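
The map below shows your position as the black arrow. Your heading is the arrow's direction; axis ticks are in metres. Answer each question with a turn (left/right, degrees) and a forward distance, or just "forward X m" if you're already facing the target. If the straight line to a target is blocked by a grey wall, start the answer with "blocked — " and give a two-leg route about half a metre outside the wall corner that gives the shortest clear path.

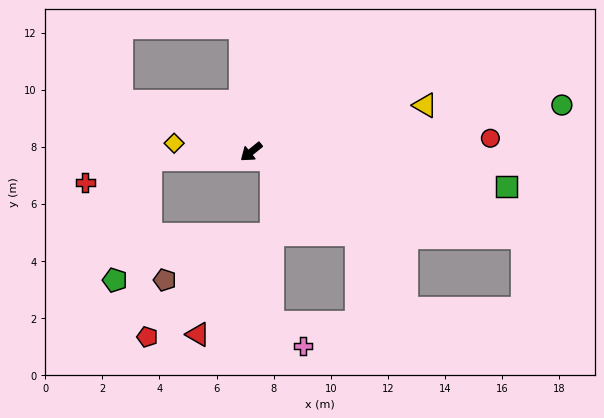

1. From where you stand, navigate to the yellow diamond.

turn right 45°, forward 2.7 m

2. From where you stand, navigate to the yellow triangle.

turn left 156°, forward 6.3 m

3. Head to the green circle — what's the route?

turn left 150°, forward 11.0 m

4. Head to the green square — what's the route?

turn left 133°, forward 9.0 m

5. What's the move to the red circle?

turn left 144°, forward 8.4 m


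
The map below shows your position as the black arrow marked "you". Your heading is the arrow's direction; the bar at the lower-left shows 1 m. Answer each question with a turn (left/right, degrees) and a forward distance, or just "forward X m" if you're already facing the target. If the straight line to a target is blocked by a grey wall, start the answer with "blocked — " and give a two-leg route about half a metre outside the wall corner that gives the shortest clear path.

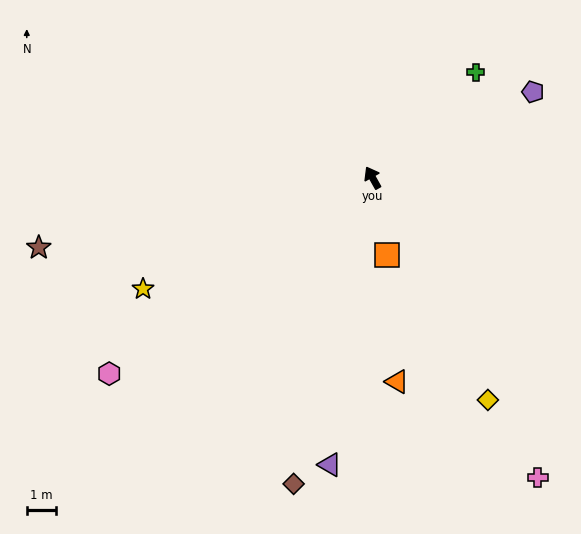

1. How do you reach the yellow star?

turn left 87°, forward 8.7 m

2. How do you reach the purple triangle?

turn left 142°, forward 9.9 m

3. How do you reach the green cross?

turn right 74°, forward 5.1 m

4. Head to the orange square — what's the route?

turn left 162°, forward 2.7 m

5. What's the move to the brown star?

turn left 73°, forward 11.7 m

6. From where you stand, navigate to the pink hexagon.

turn left 97°, forward 11.2 m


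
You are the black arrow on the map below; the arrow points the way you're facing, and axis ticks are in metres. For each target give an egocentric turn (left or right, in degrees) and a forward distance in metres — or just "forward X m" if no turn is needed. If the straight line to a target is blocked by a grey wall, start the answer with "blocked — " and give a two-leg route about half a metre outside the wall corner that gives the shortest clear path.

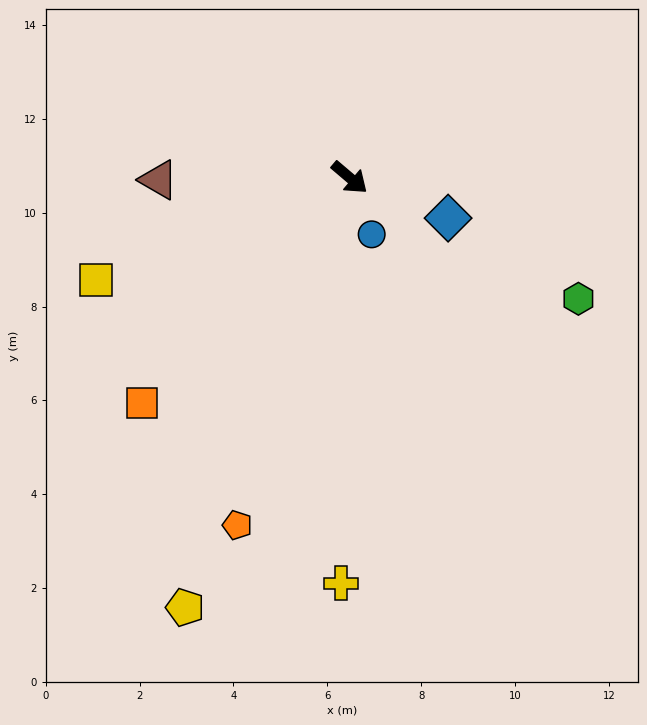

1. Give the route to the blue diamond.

turn left 18°, forward 2.3 m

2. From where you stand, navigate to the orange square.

turn right 92°, forward 6.5 m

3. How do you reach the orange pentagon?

turn right 68°, forward 7.8 m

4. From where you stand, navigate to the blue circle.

turn right 28°, forward 1.3 m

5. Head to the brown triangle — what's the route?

turn right 139°, forward 4.1 m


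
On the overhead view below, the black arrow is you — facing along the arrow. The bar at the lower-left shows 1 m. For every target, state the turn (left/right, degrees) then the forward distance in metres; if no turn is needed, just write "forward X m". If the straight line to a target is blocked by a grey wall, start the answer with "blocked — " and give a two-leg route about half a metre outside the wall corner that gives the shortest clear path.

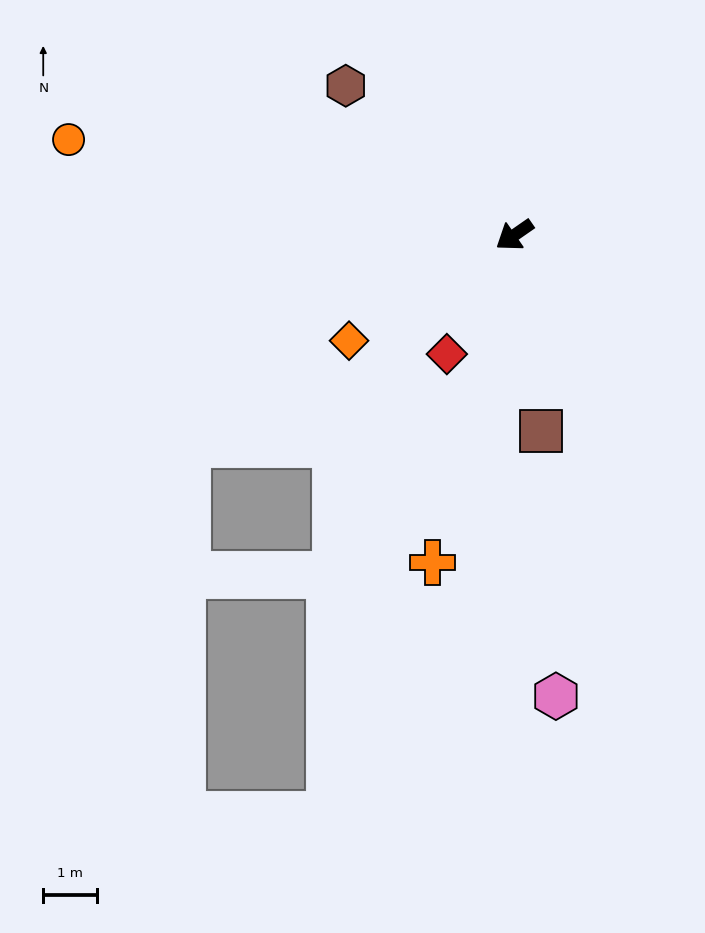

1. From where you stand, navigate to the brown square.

turn left 63°, forward 3.7 m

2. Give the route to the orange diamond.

turn right 2°, forward 3.6 m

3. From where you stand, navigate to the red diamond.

turn left 26°, forward 2.5 m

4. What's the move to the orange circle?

turn right 47°, forward 8.4 m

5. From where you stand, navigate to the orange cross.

turn left 41°, forward 6.2 m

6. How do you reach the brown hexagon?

turn right 76°, forward 4.2 m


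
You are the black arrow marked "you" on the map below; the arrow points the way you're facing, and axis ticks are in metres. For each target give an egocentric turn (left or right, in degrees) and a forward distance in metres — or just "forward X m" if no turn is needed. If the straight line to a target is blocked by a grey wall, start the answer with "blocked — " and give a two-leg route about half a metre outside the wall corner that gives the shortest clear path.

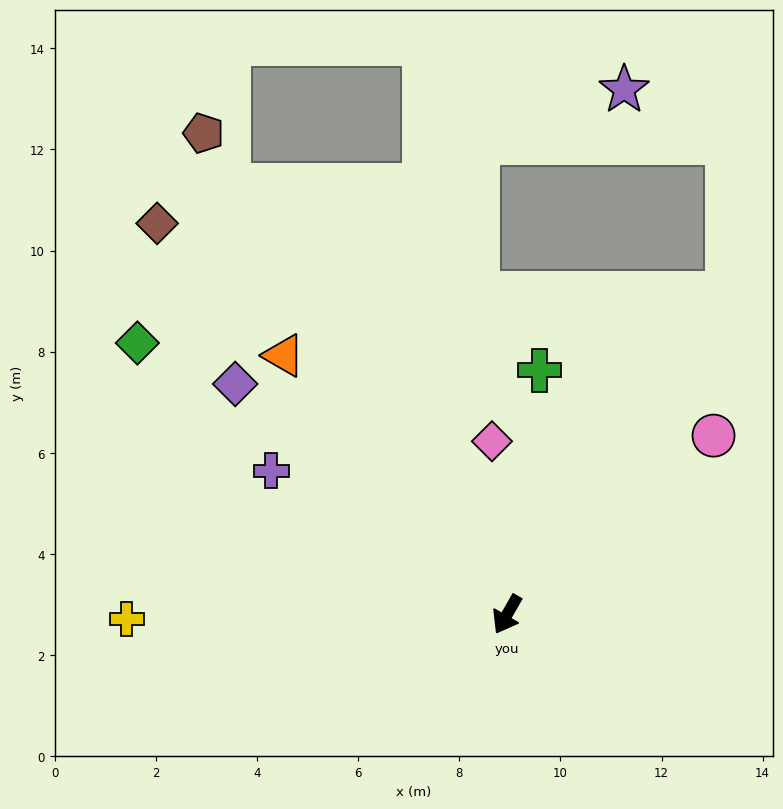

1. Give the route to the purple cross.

turn right 92°, forward 5.5 m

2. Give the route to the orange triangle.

turn right 109°, forward 6.8 m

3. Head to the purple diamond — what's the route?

turn right 100°, forward 7.0 m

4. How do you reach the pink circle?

turn left 161°, forward 5.4 m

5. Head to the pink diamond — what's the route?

turn right 145°, forward 3.4 m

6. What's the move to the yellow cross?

turn right 59°, forward 7.5 m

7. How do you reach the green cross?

turn right 158°, forward 4.9 m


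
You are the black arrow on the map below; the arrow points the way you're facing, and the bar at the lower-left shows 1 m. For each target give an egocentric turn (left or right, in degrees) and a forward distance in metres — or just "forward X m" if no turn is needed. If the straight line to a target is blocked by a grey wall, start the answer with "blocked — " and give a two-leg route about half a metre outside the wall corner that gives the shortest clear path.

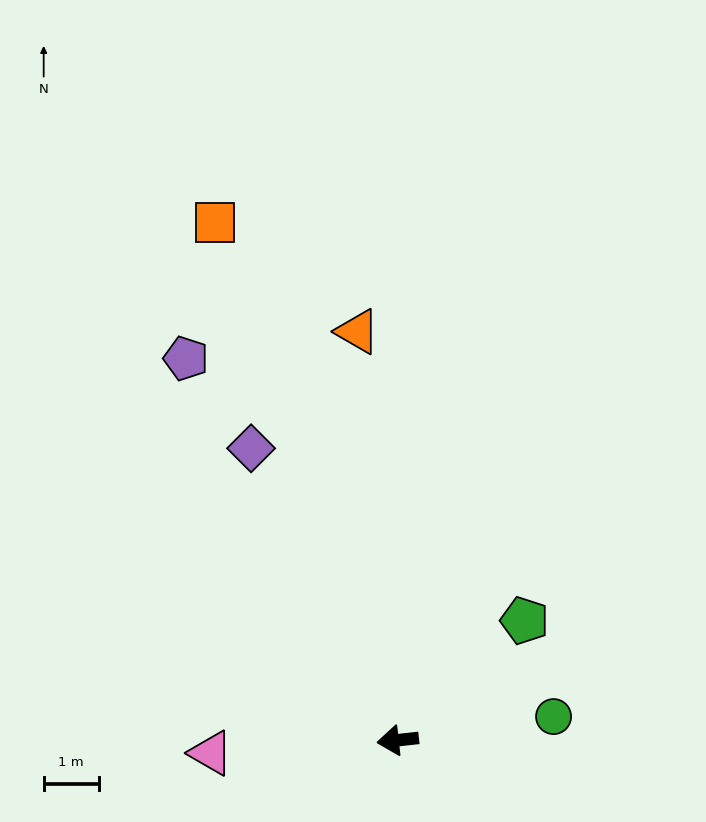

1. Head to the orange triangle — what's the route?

turn right 91°, forward 7.4 m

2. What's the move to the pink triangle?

turn right 2°, forward 3.4 m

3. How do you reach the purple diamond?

turn right 70°, forward 5.9 m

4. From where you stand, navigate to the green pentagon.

turn right 143°, forward 3.2 m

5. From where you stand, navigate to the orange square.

turn right 77°, forward 10.0 m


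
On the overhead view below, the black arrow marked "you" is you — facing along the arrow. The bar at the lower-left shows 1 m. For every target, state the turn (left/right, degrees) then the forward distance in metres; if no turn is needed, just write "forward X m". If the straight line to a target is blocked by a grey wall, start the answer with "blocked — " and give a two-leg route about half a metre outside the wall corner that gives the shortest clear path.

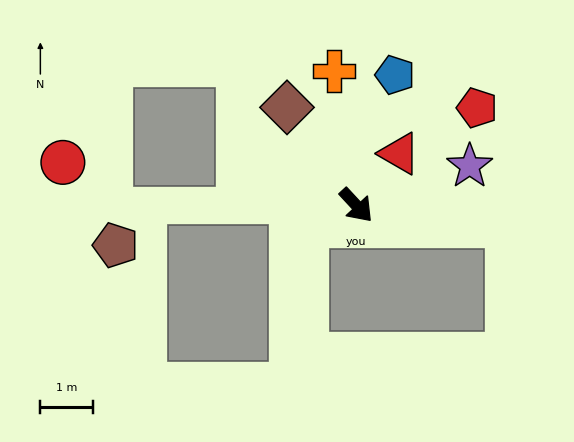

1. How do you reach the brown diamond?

turn left 173°, forward 2.3 m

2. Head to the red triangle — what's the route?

turn left 97°, forward 1.3 m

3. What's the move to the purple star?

turn left 66°, forward 2.3 m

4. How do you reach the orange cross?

turn left 147°, forward 2.6 m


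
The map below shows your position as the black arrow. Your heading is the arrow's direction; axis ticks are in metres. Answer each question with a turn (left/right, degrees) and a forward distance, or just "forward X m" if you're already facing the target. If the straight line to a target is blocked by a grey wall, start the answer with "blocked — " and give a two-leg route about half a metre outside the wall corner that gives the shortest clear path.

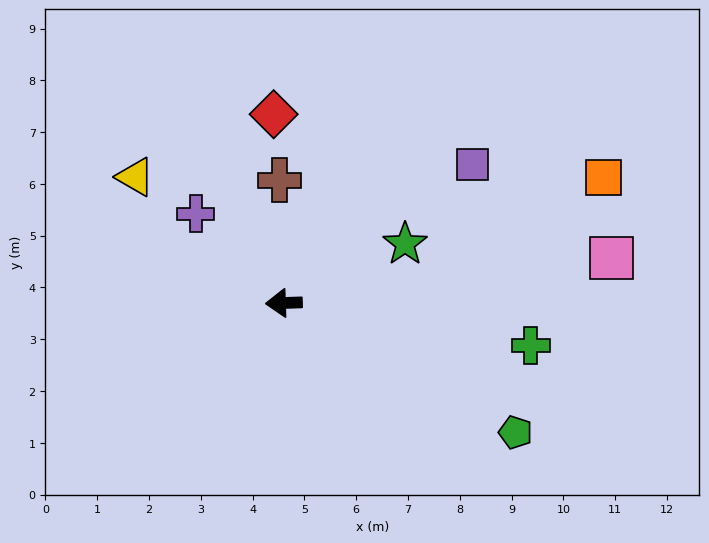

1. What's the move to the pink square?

turn right 174°, forward 6.4 m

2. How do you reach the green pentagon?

turn left 149°, forward 5.1 m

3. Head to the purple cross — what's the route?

turn right 47°, forward 2.4 m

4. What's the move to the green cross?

turn left 168°, forward 4.8 m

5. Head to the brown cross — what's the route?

turn right 90°, forward 2.4 m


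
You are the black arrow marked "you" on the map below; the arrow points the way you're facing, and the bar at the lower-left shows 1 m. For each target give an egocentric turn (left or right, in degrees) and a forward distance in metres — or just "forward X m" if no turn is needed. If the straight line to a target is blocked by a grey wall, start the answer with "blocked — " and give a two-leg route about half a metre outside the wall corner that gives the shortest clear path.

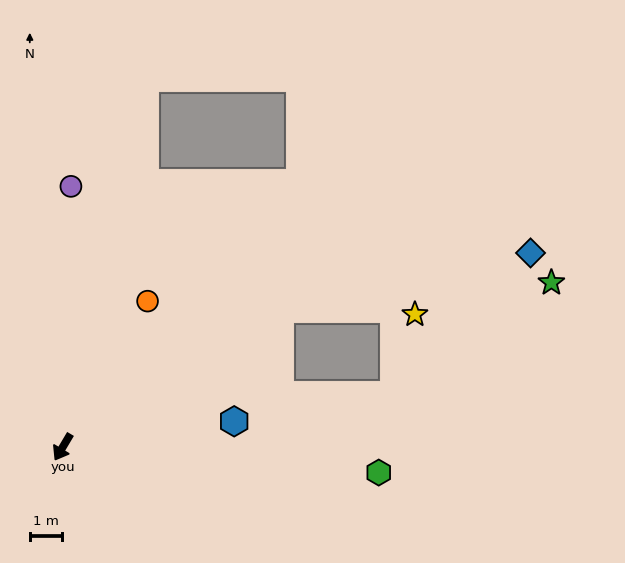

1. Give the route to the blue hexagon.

turn left 129°, forward 5.4 m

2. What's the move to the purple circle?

turn right 151°, forward 8.2 m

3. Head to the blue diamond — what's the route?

blocked — turn left 153°, forward 8.1 m, then turn right 20°, forward 8.1 m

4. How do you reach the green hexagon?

turn left 116°, forward 10.0 m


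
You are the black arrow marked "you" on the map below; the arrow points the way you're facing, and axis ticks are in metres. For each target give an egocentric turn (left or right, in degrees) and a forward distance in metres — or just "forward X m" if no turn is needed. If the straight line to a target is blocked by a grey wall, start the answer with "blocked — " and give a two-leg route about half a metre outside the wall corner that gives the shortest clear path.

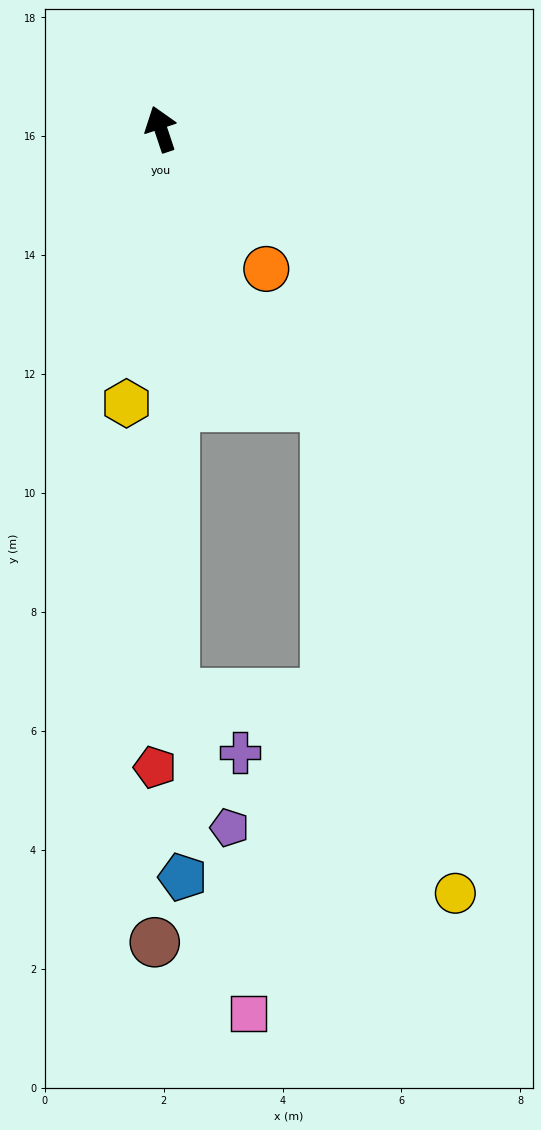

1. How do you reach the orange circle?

turn right 161°, forward 2.9 m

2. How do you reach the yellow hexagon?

turn left 154°, forward 4.6 m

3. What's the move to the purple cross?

blocked — turn left 163°, forward 9.5 m, then turn left 47°, forward 1.5 m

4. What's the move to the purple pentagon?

blocked — turn left 163°, forward 9.5 m, then turn left 21°, forward 2.4 m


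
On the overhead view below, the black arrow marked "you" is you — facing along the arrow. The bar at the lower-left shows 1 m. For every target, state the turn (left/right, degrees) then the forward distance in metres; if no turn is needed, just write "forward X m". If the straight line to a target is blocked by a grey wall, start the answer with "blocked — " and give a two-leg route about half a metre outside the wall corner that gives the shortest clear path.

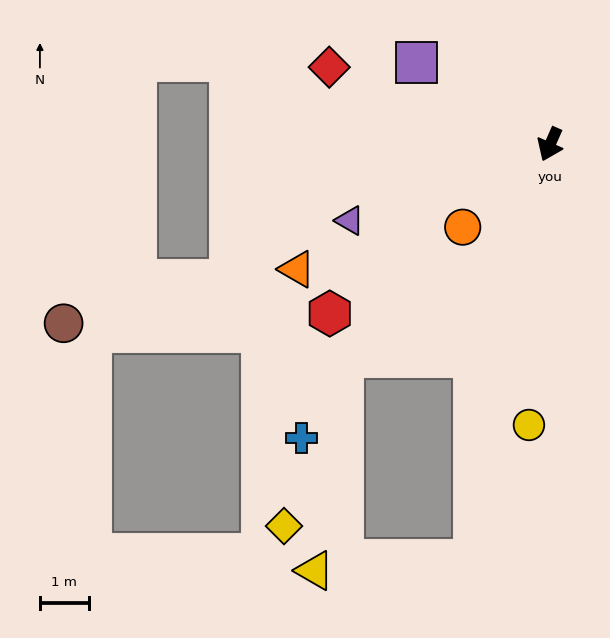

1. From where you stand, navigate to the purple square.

turn right 98°, forward 3.2 m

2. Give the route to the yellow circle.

turn left 19°, forward 5.8 m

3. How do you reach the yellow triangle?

blocked — turn left 13°, forward 8.7 m, then turn right 75°, forward 3.3 m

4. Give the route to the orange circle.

turn right 23°, forward 2.5 m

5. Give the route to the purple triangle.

turn right 45°, forward 4.4 m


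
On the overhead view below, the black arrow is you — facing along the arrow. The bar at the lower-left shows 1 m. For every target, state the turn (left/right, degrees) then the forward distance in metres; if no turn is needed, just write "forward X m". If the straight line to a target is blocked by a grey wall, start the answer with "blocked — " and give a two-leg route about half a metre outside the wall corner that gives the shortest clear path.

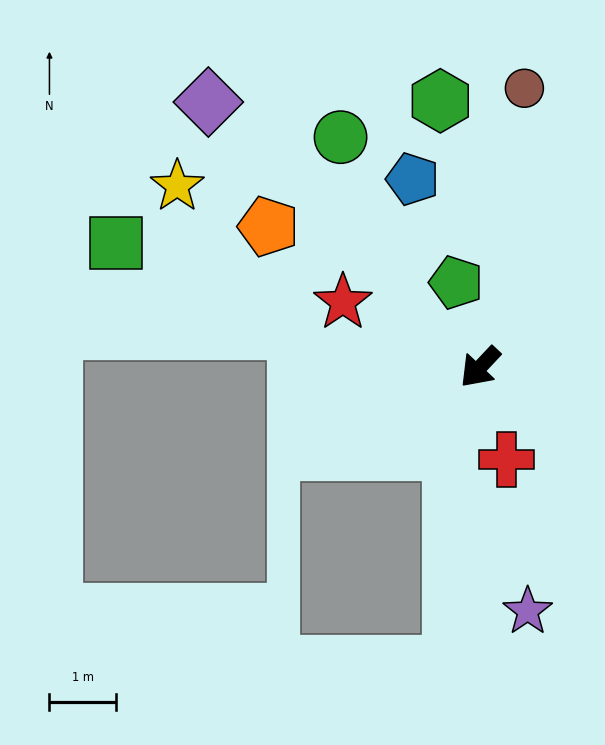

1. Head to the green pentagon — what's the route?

turn right 121°, forward 1.3 m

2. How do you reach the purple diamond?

turn right 91°, forward 5.7 m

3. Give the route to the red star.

turn right 72°, forward 2.3 m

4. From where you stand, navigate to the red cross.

turn left 59°, forward 1.4 m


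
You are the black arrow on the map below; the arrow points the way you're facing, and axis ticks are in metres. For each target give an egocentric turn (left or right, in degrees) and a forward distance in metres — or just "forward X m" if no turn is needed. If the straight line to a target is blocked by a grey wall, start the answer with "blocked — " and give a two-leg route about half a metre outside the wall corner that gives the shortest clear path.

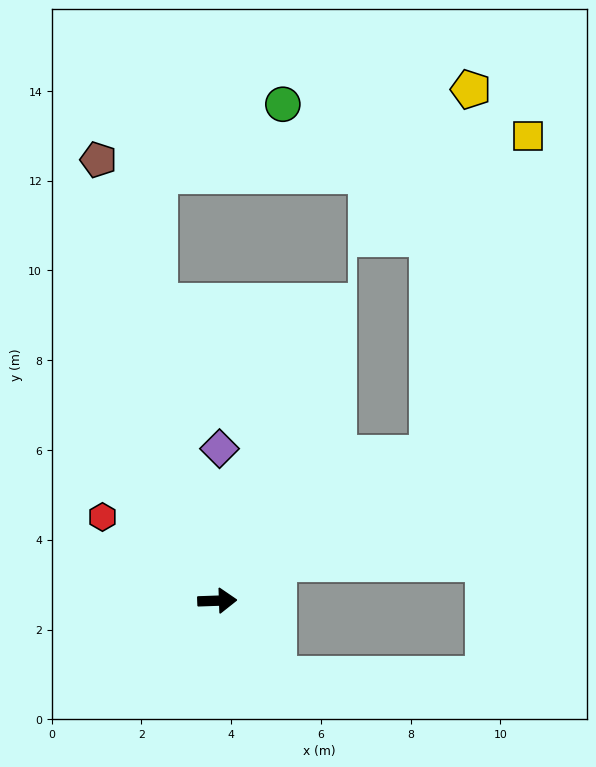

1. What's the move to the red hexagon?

turn left 142°, forward 3.2 m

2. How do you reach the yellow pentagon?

blocked — turn left 33°, forward 5.7 m, then turn left 48°, forward 8.2 m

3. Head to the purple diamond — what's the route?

turn left 87°, forward 3.4 m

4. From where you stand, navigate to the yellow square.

blocked — turn left 33°, forward 5.7 m, then turn left 38°, forward 7.4 m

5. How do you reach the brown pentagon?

turn left 103°, forward 10.2 m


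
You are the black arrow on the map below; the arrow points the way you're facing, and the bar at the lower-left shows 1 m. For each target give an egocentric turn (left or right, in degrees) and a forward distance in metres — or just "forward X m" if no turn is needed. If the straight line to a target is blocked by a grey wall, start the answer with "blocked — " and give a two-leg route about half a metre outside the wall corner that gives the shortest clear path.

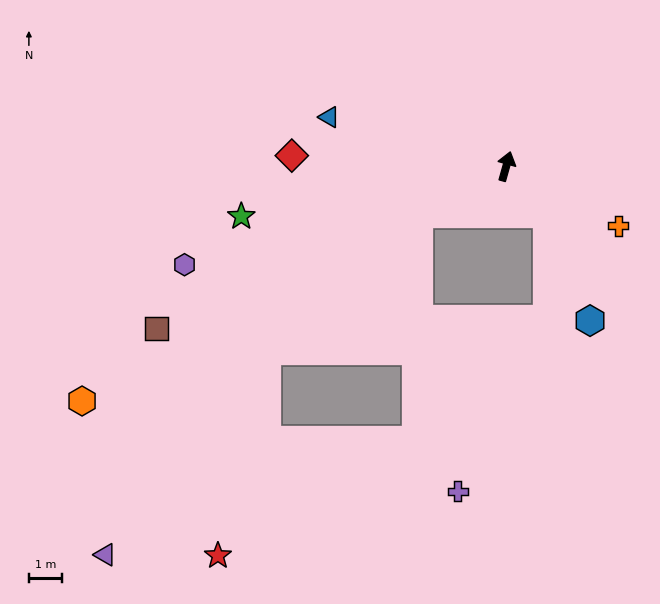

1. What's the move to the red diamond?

turn left 103°, forward 6.4 m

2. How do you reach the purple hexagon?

turn left 123°, forward 10.1 m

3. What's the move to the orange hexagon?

turn left 135°, forward 14.5 m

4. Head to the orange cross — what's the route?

turn right 102°, forward 3.8 m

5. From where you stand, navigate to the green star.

turn left 116°, forward 8.1 m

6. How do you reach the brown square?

turn left 131°, forward 11.6 m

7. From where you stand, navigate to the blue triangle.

turn left 90°, forward 5.5 m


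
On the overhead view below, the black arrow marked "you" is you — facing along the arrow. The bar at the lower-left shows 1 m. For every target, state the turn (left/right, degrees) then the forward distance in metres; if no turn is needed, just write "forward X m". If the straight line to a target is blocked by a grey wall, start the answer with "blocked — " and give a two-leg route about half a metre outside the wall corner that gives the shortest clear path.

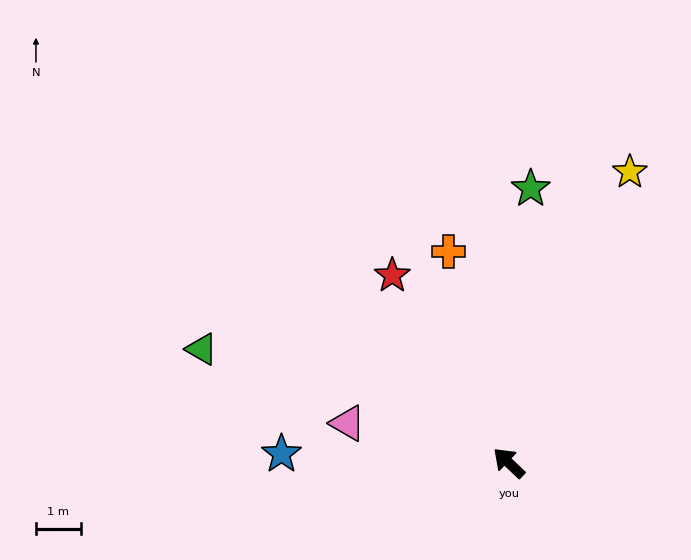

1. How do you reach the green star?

turn right 51°, forward 6.2 m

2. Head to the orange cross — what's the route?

turn right 31°, forward 4.9 m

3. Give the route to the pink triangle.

turn left 30°, forward 3.7 m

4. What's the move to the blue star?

turn left 41°, forward 5.1 m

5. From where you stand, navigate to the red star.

turn right 15°, forward 4.9 m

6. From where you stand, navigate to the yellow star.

turn right 69°, forward 7.1 m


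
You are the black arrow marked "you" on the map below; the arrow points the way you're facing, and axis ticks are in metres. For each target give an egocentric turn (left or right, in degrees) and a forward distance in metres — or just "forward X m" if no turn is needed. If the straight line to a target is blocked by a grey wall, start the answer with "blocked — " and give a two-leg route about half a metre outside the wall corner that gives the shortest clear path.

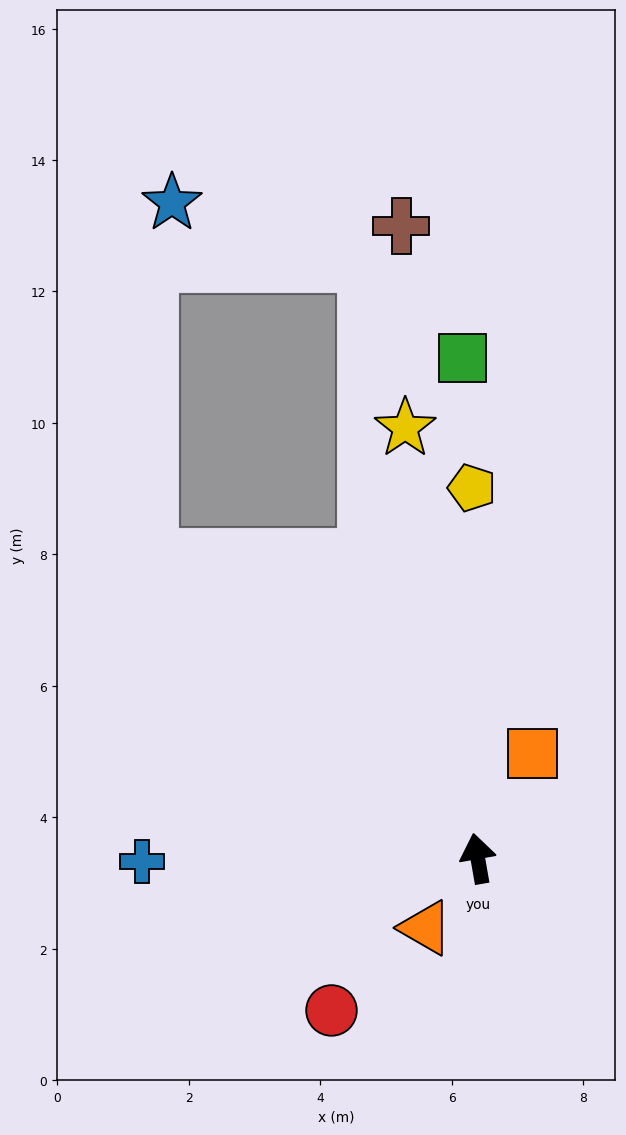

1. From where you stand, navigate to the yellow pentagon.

turn right 9°, forward 5.6 m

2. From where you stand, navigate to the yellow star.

forward 6.6 m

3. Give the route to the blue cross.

turn left 81°, forward 5.1 m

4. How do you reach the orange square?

turn right 38°, forward 1.8 m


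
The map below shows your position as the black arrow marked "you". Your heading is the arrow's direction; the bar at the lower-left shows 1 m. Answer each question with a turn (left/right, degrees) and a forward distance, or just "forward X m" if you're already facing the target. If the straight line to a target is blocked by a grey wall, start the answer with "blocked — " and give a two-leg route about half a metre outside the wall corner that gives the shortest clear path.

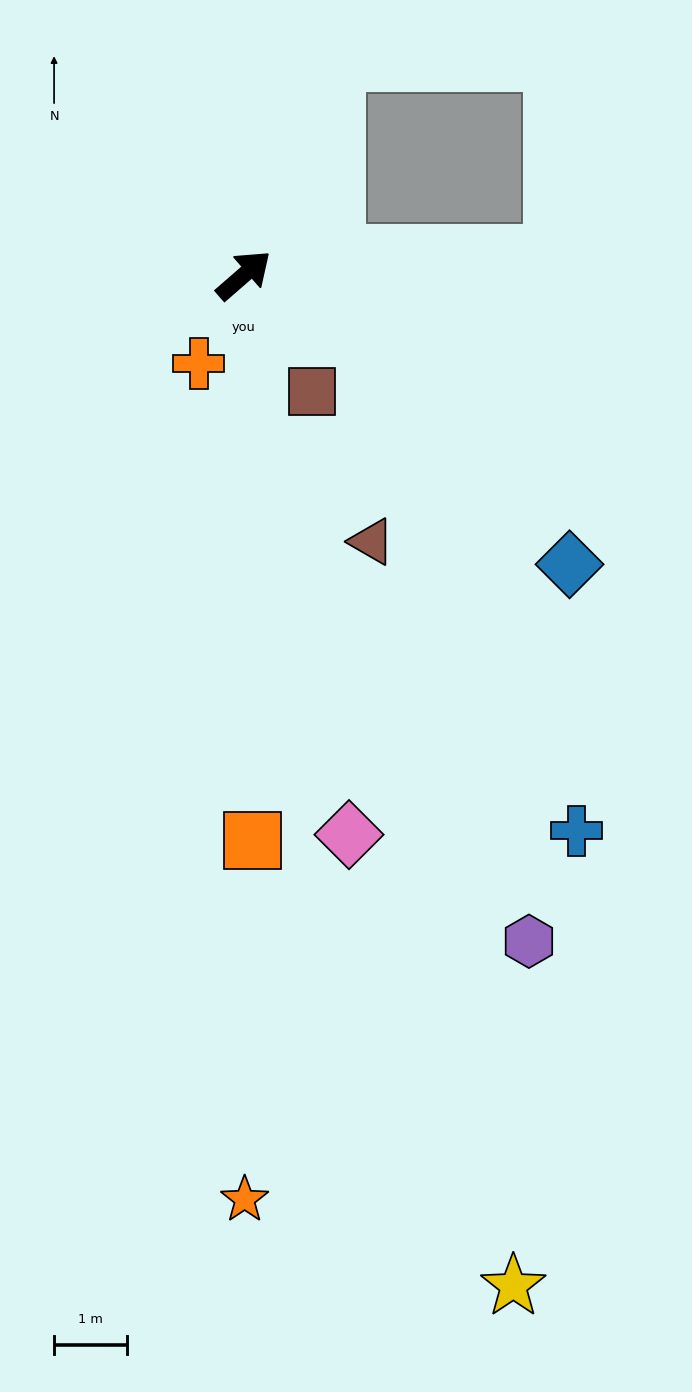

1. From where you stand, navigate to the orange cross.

turn right 158°, forward 1.4 m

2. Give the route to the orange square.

turn right 130°, forward 7.8 m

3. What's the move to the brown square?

turn right 101°, forward 1.8 m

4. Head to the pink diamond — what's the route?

turn right 120°, forward 7.8 m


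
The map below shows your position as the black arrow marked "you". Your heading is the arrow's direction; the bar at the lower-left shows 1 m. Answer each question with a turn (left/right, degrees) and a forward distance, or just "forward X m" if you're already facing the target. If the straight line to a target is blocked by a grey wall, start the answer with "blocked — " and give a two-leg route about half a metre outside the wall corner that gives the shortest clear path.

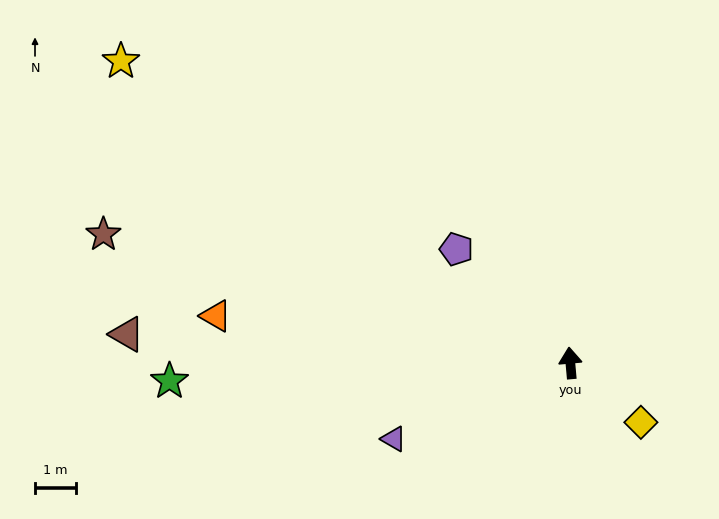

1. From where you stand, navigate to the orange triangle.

turn left 77°, forward 8.7 m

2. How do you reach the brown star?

turn left 70°, forward 11.7 m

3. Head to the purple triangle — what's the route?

turn left 108°, forward 4.7 m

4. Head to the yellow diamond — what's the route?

turn right 135°, forward 2.2 m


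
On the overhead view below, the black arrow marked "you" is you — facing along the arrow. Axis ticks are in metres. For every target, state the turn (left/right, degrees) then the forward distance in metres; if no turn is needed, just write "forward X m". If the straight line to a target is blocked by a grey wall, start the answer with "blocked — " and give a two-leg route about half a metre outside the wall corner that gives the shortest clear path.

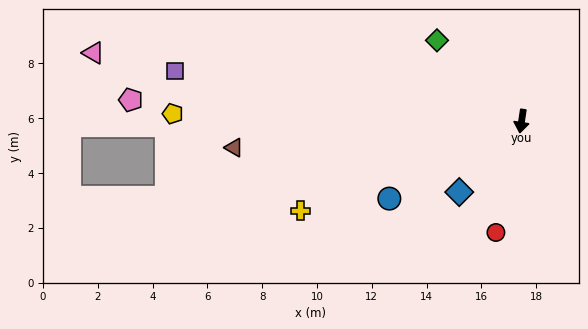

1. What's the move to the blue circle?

turn right 51°, forward 5.6 m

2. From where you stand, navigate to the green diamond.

turn right 125°, forward 4.3 m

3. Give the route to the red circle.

turn right 4°, forward 4.2 m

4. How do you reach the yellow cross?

turn right 59°, forward 8.7 m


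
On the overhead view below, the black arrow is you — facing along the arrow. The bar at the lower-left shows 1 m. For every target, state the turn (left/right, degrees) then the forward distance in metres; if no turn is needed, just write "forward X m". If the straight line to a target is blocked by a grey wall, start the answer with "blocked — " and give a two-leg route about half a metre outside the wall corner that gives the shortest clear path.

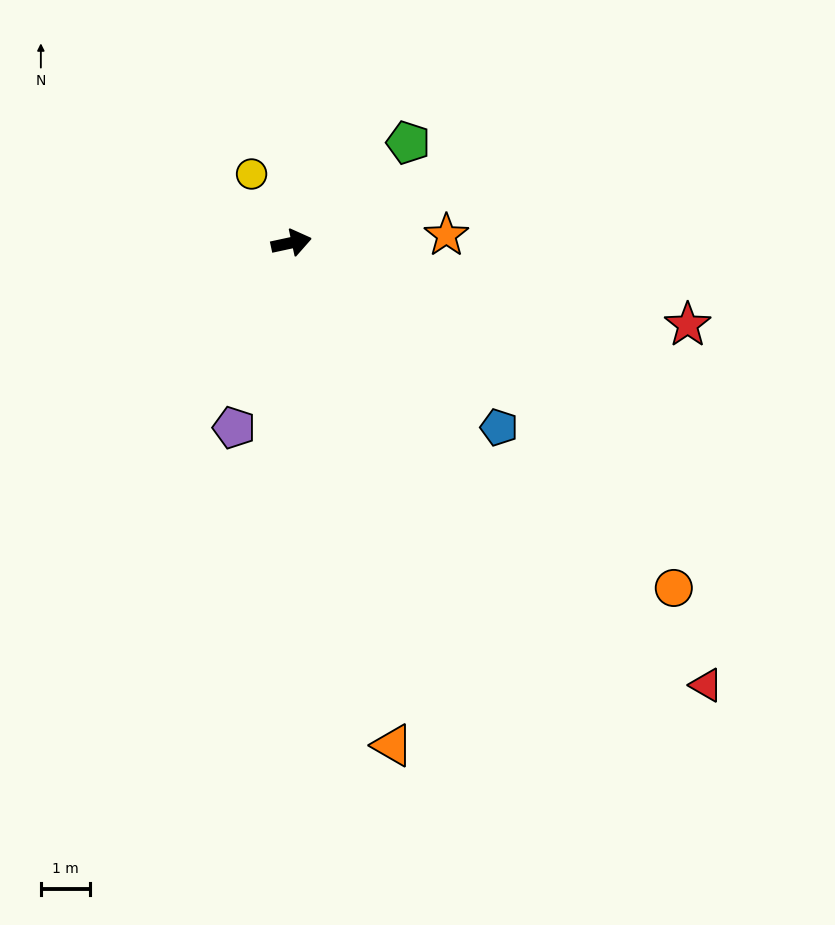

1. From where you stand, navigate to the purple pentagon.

turn right 119°, forward 3.9 m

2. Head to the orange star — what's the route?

turn right 9°, forward 3.1 m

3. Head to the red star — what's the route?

turn right 24°, forward 8.2 m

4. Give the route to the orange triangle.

turn right 91°, forward 10.3 m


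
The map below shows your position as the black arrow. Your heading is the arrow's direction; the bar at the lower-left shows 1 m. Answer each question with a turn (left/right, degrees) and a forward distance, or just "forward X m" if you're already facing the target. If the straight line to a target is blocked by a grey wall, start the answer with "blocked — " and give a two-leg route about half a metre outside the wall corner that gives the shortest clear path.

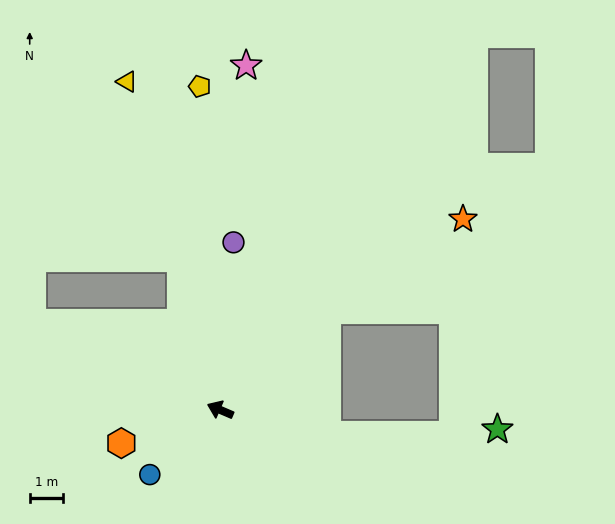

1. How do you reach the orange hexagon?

turn left 42°, forward 3.1 m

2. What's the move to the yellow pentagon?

turn right 63°, forward 9.7 m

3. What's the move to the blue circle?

turn left 66°, forward 2.9 m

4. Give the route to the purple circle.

turn right 71°, forward 5.0 m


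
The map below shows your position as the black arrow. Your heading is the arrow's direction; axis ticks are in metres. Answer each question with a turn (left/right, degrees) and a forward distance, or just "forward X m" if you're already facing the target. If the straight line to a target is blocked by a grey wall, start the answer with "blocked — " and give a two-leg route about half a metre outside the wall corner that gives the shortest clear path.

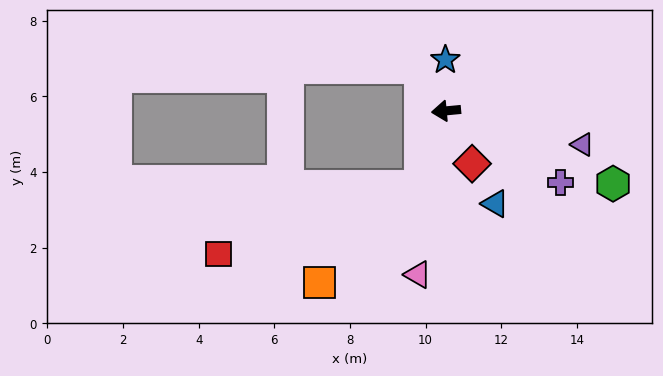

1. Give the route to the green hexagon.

turn left 151°, forward 4.8 m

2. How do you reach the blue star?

turn right 95°, forward 1.3 m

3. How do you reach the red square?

blocked — turn left 65°, forward 2.1 m, then turn right 52°, forward 5.6 m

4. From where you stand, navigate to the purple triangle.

turn left 161°, forward 3.7 m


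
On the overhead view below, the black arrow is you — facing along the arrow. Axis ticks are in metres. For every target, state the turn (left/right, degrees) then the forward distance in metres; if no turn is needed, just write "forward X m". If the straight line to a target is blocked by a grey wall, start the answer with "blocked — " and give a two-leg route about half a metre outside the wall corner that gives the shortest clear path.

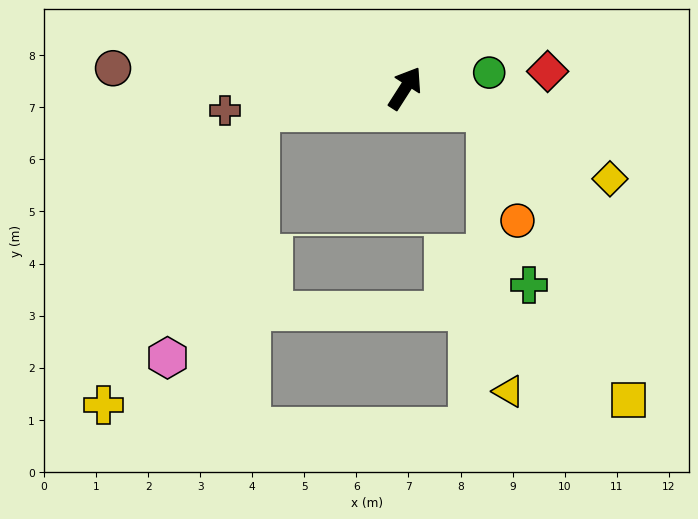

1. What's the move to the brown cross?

turn left 130°, forward 3.5 m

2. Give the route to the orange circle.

blocked — turn right 72°, forward 1.6 m, then turn right 61°, forward 2.2 m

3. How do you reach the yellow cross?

blocked — turn left 131°, forward 2.9 m, then turn left 54°, forward 6.4 m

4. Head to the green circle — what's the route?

turn right 47°, forward 1.6 m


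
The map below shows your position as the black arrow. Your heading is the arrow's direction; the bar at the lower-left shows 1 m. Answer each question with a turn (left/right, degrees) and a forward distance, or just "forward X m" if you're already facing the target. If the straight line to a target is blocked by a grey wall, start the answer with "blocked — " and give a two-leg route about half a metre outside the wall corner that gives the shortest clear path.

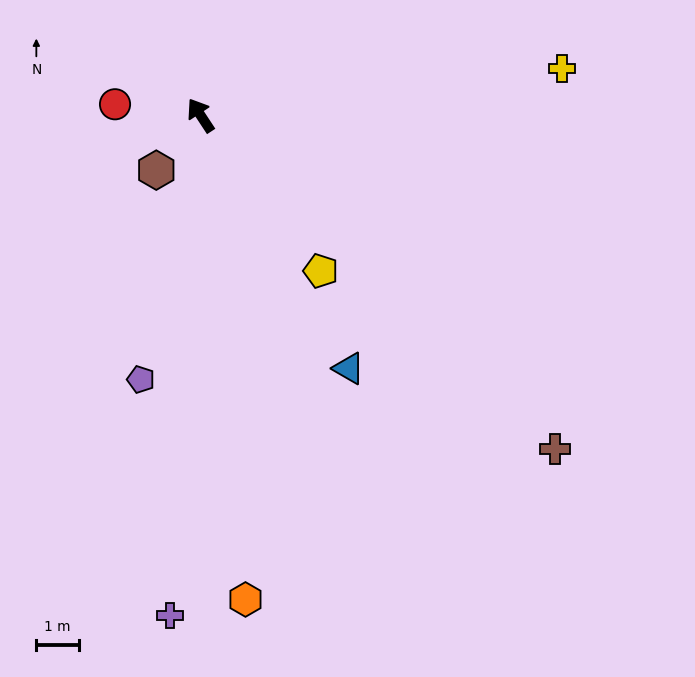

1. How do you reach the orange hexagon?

turn left 152°, forward 11.5 m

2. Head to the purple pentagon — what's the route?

turn left 134°, forward 6.4 m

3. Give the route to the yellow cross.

turn right 116°, forward 8.6 m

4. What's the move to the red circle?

turn left 49°, forward 2.0 m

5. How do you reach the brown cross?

turn right 167°, forward 11.5 m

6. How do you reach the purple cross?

turn left 143°, forward 11.9 m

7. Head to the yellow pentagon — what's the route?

turn right 176°, forward 4.7 m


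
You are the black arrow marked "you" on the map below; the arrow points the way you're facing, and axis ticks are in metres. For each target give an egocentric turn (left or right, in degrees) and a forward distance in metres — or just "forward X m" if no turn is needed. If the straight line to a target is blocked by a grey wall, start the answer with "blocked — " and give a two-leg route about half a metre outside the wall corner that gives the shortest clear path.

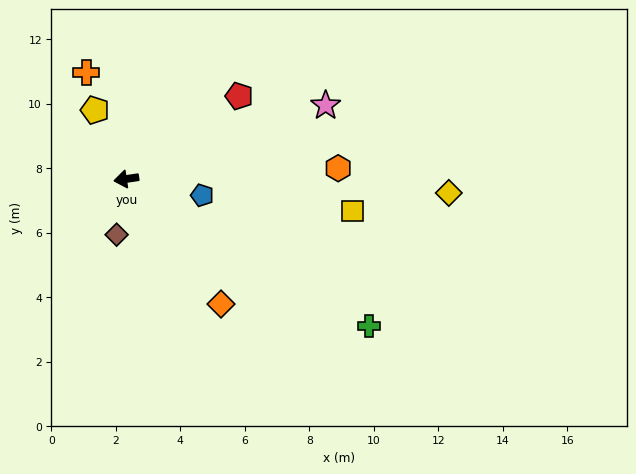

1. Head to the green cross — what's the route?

turn left 140°, forward 8.8 m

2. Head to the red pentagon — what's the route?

turn right 152°, forward 4.3 m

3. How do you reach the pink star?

turn right 168°, forward 6.6 m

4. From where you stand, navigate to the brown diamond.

turn left 72°, forward 1.8 m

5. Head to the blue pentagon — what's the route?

turn left 159°, forward 2.4 m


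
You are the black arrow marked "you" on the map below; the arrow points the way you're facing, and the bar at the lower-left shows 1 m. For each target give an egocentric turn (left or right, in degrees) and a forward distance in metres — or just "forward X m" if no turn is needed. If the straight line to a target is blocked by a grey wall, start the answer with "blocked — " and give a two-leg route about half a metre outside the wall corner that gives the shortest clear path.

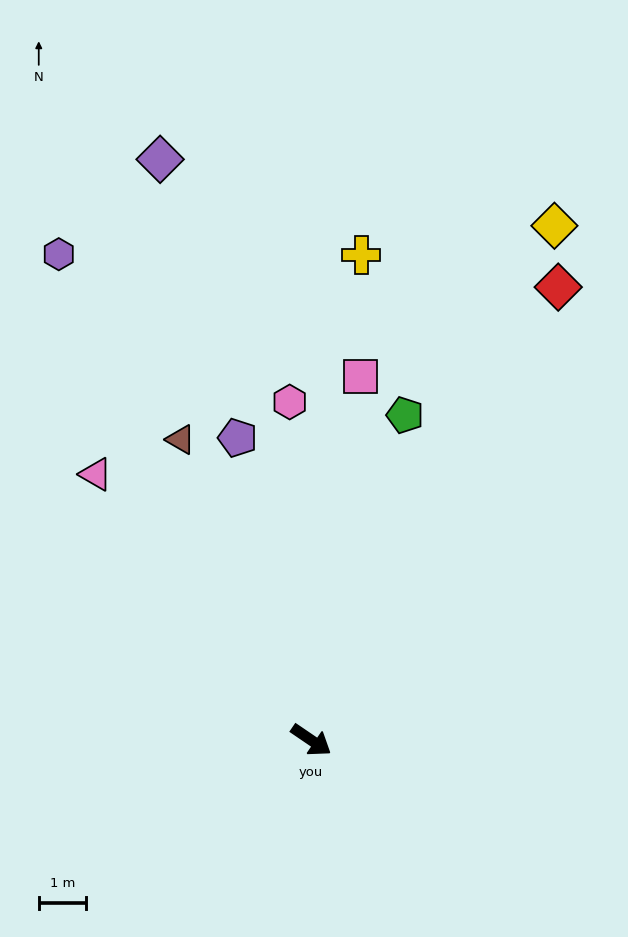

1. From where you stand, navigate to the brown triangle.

turn left 148°, forward 7.0 m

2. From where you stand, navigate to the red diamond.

turn left 96°, forward 10.9 m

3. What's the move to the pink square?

turn left 117°, forward 7.8 m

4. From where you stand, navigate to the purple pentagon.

turn left 138°, forward 6.6 m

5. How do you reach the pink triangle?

turn left 163°, forward 7.3 m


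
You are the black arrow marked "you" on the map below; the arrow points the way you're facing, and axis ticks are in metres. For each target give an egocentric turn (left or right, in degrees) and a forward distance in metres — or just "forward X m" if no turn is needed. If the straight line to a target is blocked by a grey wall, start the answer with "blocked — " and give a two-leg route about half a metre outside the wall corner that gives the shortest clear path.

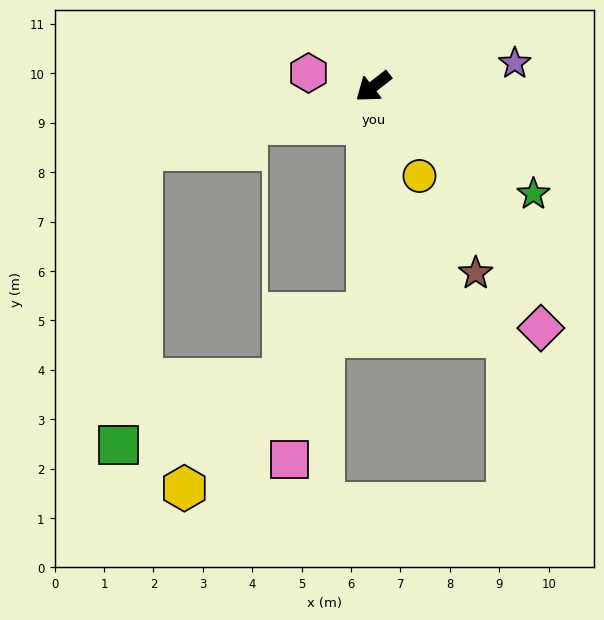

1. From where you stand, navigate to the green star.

turn left 108°, forward 3.9 m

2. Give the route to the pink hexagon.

turn right 50°, forward 1.3 m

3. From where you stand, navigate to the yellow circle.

turn left 79°, forward 2.0 m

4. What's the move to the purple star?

turn left 151°, forward 2.9 m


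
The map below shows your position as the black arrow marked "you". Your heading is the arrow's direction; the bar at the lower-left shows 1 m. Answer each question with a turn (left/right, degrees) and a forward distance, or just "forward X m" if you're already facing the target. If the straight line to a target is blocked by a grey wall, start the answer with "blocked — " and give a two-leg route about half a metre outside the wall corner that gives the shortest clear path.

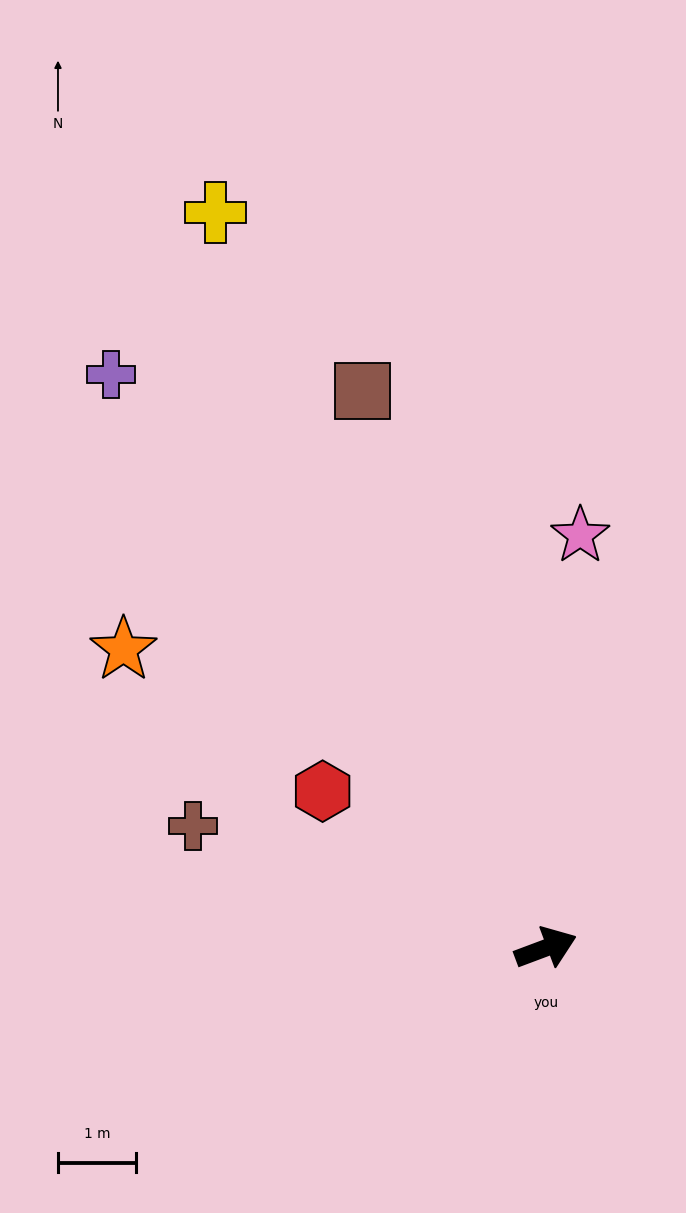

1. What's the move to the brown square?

turn left 88°, forward 7.5 m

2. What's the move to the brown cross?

turn left 140°, forward 4.8 m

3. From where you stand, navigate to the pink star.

turn left 65°, forward 5.3 m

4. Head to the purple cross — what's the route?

turn left 107°, forward 9.2 m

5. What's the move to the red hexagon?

turn left 124°, forward 3.5 m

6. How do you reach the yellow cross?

turn left 94°, forward 10.3 m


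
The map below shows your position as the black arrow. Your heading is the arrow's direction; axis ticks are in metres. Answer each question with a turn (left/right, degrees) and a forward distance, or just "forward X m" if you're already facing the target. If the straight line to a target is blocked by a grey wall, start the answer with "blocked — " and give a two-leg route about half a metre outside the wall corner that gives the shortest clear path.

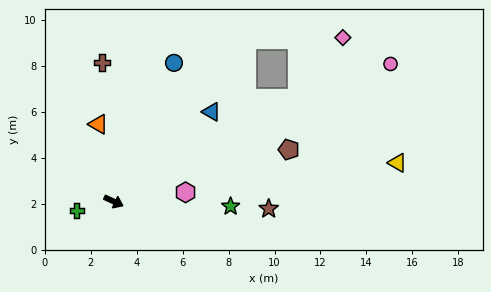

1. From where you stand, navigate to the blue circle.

turn left 92°, forward 6.6 m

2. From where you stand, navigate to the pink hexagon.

turn left 32°, forward 3.2 m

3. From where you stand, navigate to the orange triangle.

turn left 126°, forward 3.4 m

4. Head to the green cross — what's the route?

turn right 141°, forward 1.7 m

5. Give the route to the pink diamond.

blocked — turn left 54°, forward 9.2 m, then turn left 24°, forward 3.3 m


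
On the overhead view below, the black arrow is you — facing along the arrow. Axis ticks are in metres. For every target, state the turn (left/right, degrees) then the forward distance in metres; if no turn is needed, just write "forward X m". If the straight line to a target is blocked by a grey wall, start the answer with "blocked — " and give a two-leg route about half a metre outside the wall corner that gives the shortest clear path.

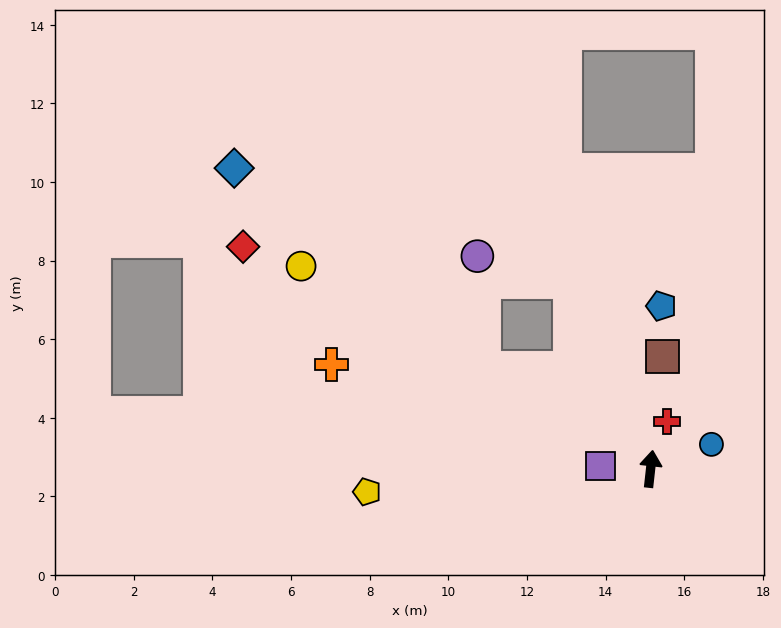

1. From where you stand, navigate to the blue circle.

turn right 62°, forward 1.7 m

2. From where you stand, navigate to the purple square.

turn left 93°, forward 1.3 m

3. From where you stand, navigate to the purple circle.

blocked — turn left 30°, forward 5.2 m, then turn left 50°, forward 2.4 m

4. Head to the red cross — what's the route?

turn right 13°, forward 1.3 m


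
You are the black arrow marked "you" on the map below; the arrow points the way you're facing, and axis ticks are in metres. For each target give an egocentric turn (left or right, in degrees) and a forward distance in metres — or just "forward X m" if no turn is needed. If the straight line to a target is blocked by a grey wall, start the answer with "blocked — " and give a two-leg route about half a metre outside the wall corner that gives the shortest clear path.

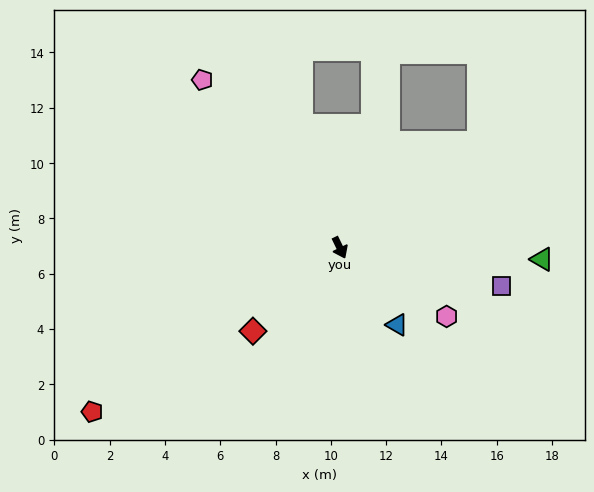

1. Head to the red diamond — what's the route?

turn right 72°, forward 4.4 m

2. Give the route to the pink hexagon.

turn left 31°, forward 4.6 m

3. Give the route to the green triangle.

turn left 61°, forward 7.3 m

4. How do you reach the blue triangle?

turn left 11°, forward 3.5 m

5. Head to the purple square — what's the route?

turn left 51°, forward 6.0 m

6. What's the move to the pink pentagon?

turn right 167°, forward 7.8 m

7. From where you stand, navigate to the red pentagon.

turn right 82°, forward 10.7 m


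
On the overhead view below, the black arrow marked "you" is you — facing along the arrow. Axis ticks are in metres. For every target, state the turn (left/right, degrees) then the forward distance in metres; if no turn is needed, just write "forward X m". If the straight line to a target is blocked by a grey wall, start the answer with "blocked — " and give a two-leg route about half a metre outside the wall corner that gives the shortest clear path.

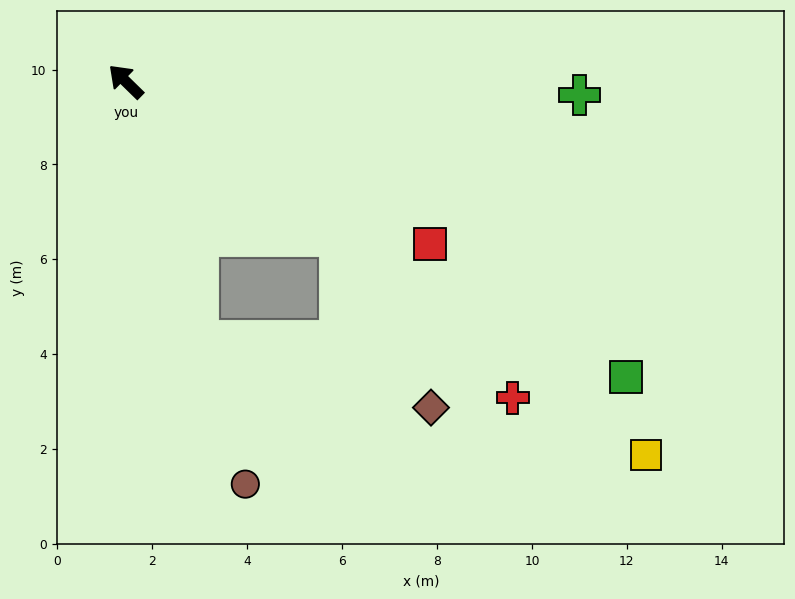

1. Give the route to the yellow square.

turn right 171°, forward 13.5 m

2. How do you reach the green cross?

turn right 137°, forward 9.6 m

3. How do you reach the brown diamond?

blocked — turn right 172°, forward 5.6 m, then turn right 25°, forward 4.1 m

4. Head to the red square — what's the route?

turn right 164°, forward 7.3 m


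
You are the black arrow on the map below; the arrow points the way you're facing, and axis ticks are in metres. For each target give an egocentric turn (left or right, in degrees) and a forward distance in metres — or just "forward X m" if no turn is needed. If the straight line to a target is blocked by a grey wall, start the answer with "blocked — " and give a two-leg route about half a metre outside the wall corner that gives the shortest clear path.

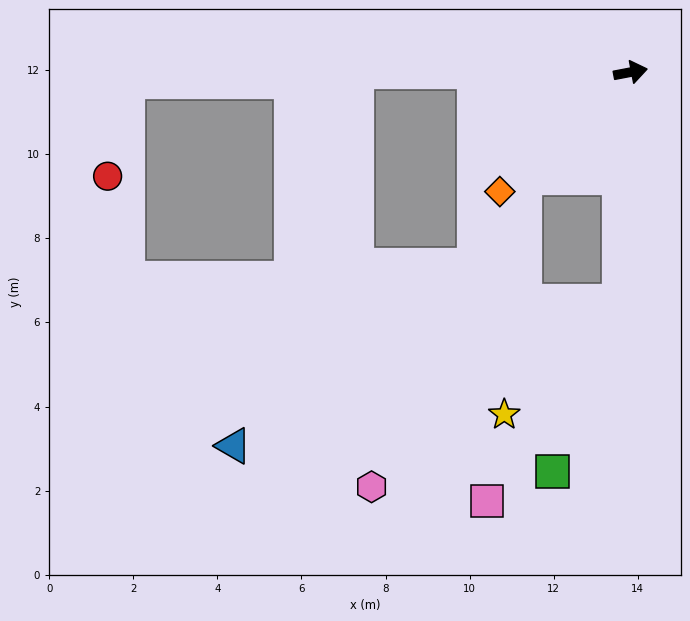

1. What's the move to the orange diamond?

turn right 148°, forward 4.2 m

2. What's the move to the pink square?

blocked — turn right 103°, forward 5.5 m, then turn right 32°, forward 5.7 m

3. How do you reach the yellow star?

blocked — turn right 146°, forward 3.5 m, then turn left 40°, forward 5.7 m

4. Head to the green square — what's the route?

blocked — turn right 103°, forward 5.5 m, then turn right 20°, forward 4.4 m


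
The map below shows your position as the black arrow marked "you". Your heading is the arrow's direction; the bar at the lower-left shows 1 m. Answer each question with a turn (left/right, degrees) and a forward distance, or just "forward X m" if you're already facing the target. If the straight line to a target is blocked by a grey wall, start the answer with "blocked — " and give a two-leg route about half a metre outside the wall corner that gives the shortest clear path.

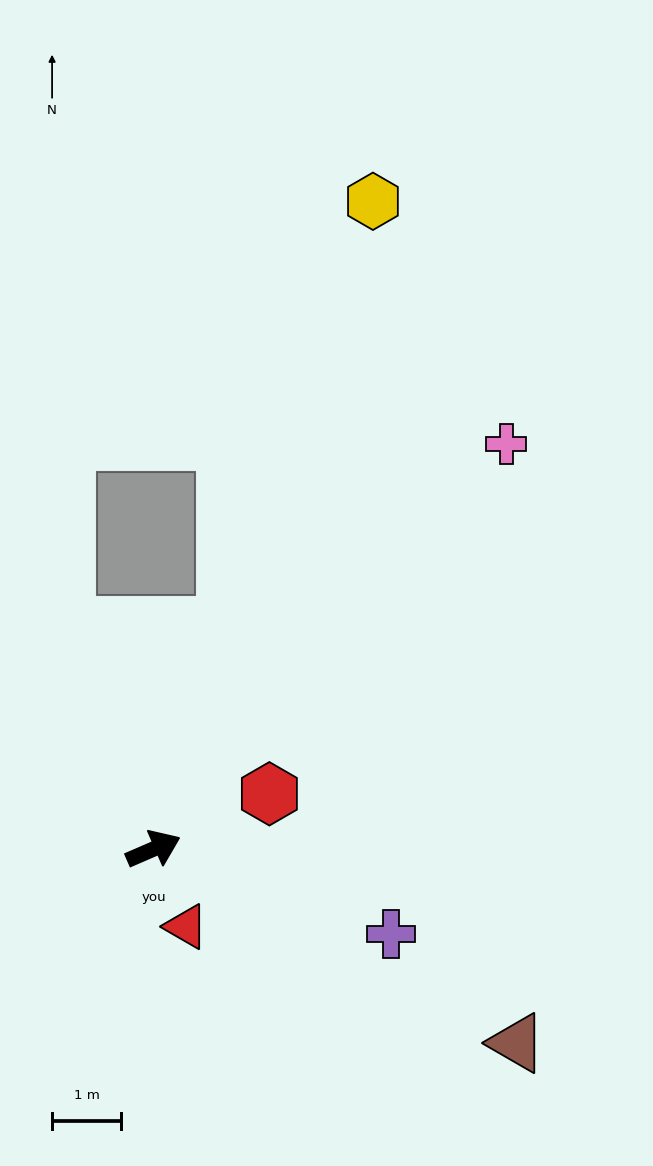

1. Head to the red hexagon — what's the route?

turn left 2°, forward 1.9 m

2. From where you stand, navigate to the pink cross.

turn left 26°, forward 7.8 m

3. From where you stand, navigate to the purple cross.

turn right 43°, forward 3.7 m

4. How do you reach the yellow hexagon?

turn left 48°, forward 9.9 m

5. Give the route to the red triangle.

turn right 91°, forward 1.2 m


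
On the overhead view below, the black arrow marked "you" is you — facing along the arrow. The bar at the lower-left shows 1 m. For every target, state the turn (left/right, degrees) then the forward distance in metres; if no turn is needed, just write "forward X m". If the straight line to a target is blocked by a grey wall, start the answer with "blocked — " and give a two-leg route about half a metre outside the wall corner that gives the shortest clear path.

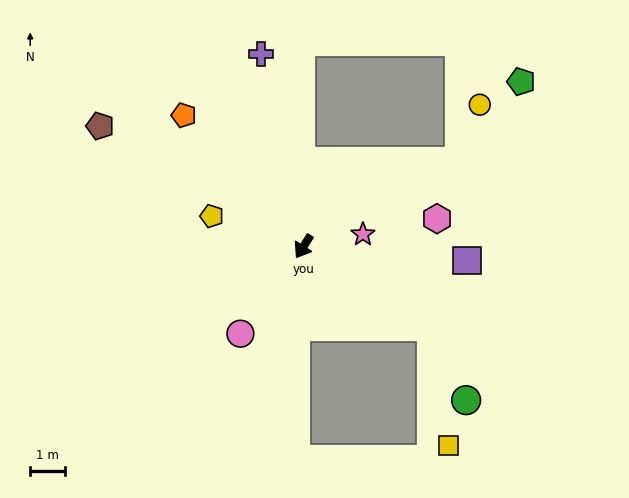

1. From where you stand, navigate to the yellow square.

blocked — turn left 90°, forward 4.4 m, then turn right 50°, forward 3.5 m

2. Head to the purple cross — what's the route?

turn right 135°, forward 5.7 m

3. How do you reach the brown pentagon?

turn right 88°, forward 6.9 m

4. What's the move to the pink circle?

turn right 3°, forward 3.1 m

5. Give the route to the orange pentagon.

turn right 105°, forward 5.2 m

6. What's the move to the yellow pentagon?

turn right 76°, forward 2.8 m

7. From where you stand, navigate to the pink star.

turn left 134°, forward 1.8 m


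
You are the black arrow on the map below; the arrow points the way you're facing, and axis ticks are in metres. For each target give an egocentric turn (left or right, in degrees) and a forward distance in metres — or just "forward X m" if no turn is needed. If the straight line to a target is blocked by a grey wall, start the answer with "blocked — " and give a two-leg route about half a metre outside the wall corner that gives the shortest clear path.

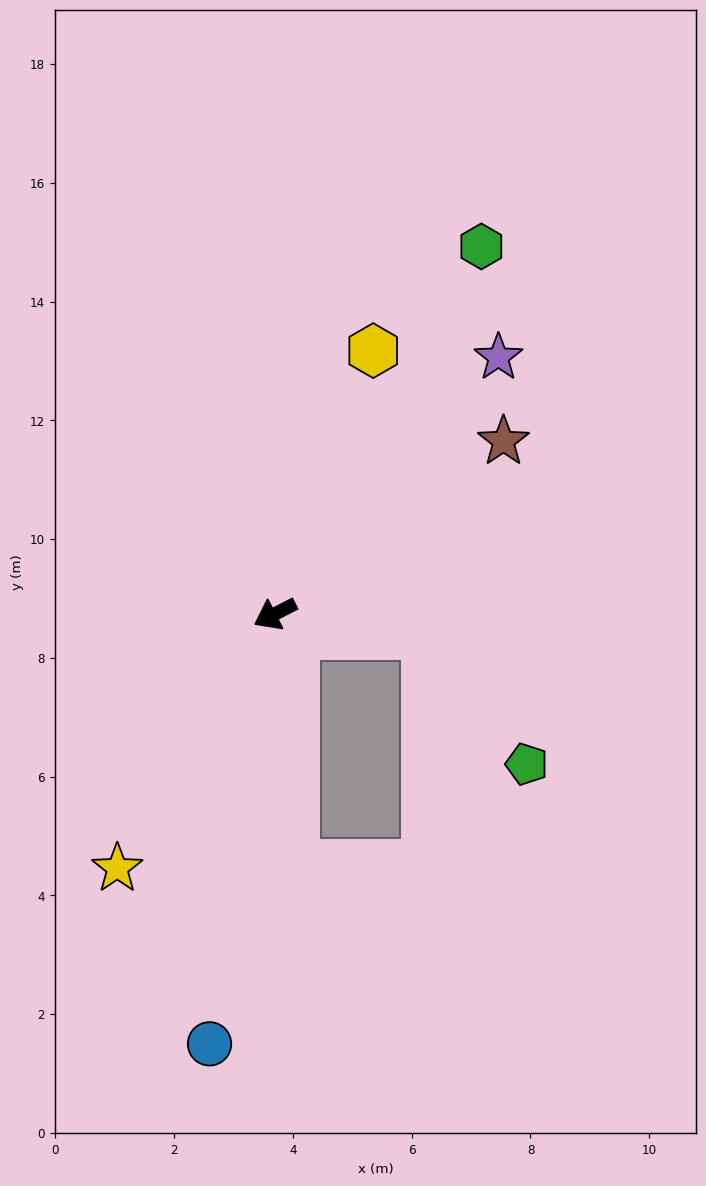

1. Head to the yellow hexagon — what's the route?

turn right 138°, forward 4.7 m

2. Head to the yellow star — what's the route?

turn left 31°, forward 5.0 m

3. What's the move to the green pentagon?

blocked — turn left 145°, forward 2.6 m, then turn right 45°, forward 2.8 m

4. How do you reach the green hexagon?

turn right 146°, forward 7.1 m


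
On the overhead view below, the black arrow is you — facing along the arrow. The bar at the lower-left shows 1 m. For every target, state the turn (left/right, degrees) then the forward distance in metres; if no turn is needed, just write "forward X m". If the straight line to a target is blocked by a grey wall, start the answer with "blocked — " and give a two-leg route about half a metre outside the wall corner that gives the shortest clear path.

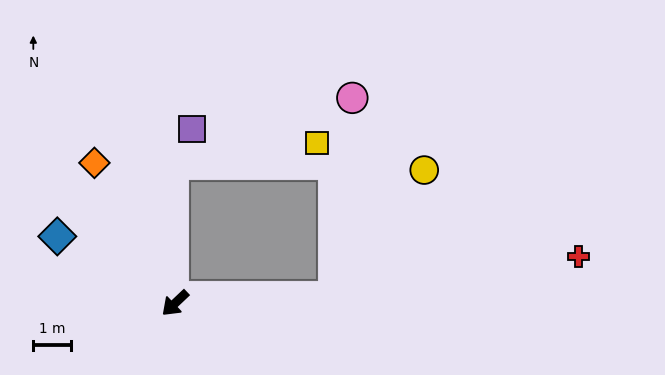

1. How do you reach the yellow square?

blocked — turn right 133°, forward 3.7 m, then turn right 82°, forward 3.9 m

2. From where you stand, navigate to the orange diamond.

turn right 104°, forward 4.3 m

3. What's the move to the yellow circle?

blocked — turn left 139°, forward 4.3 m, then turn left 52°, forward 4.2 m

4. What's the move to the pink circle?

blocked — turn right 133°, forward 3.7 m, then turn right 70°, forward 5.1 m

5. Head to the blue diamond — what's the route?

turn right 73°, forward 3.6 m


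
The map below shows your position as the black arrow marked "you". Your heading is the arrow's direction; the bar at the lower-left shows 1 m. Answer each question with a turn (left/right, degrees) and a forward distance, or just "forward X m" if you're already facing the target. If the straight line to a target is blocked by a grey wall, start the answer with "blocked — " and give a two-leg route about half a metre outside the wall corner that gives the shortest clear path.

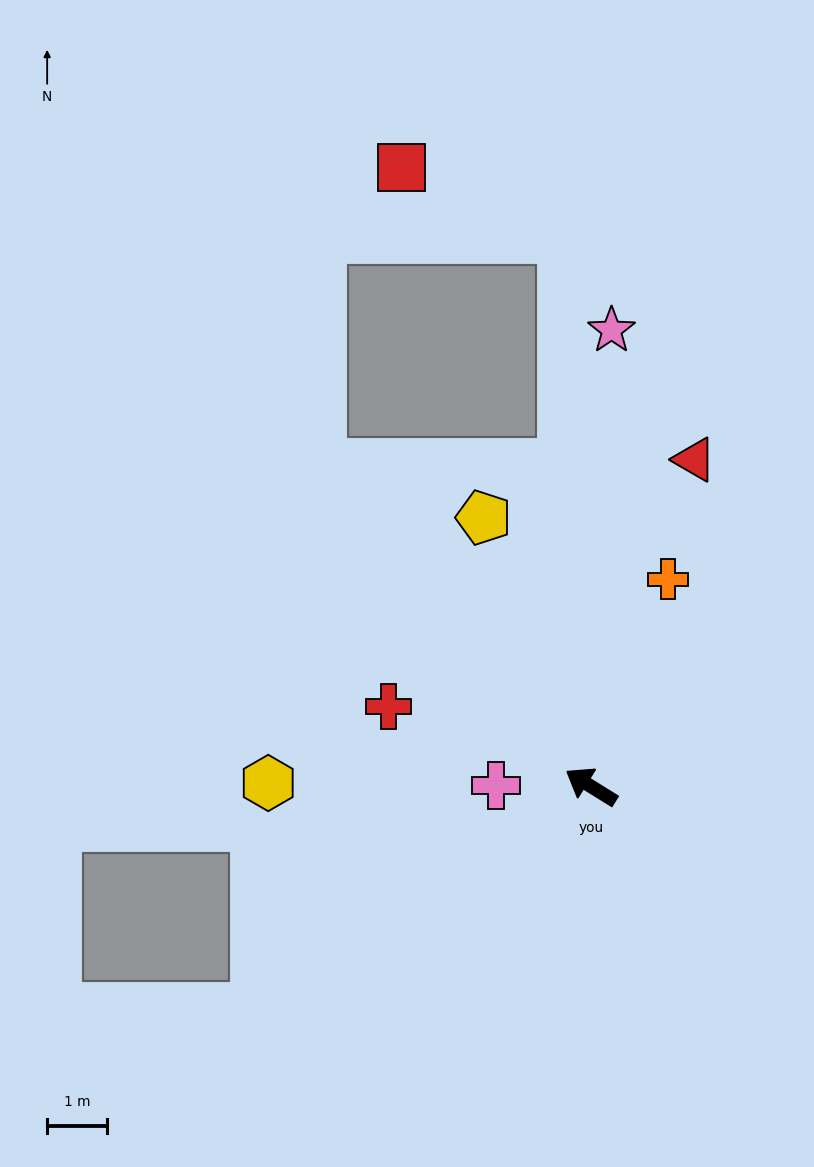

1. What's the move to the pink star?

turn right 61°, forward 7.6 m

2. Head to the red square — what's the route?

blocked — turn right 55°, forward 9.1 m, then turn left 63°, forward 2.9 m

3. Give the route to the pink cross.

turn left 31°, forward 1.6 m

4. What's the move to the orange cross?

turn right 79°, forward 3.7 m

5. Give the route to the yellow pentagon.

turn right 36°, forward 4.8 m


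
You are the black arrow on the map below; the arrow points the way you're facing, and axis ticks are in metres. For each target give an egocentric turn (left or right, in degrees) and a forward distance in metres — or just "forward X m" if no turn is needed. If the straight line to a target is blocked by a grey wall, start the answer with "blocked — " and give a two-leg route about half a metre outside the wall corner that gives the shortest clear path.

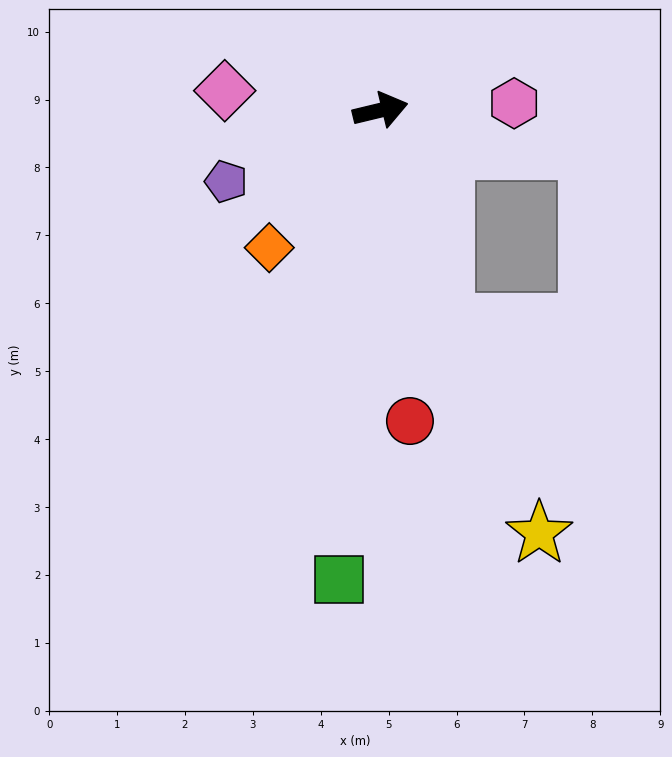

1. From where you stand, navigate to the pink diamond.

turn left 159°, forward 2.3 m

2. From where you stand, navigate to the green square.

turn right 109°, forward 6.9 m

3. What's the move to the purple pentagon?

turn right 169°, forward 2.5 m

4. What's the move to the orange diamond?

turn right 143°, forward 2.6 m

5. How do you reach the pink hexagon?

turn right 11°, forward 2.0 m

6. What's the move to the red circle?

turn right 98°, forward 4.6 m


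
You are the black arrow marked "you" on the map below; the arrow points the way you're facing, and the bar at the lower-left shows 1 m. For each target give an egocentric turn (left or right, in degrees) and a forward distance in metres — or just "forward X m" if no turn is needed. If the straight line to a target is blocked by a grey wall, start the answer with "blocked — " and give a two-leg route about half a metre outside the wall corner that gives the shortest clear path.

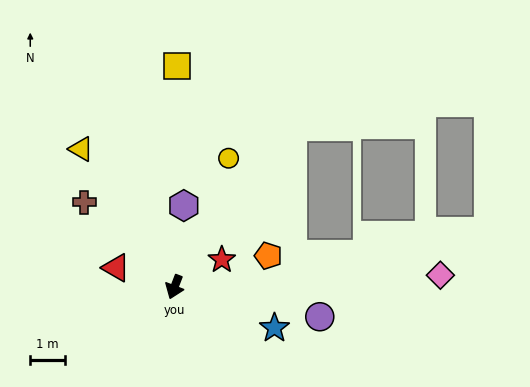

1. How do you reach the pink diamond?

turn left 114°, forward 7.6 m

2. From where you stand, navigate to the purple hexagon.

turn right 166°, forward 2.3 m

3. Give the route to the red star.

turn left 141°, forward 1.6 m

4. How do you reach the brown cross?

turn right 112°, forward 3.5 m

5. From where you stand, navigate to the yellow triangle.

turn right 125°, forward 4.8 m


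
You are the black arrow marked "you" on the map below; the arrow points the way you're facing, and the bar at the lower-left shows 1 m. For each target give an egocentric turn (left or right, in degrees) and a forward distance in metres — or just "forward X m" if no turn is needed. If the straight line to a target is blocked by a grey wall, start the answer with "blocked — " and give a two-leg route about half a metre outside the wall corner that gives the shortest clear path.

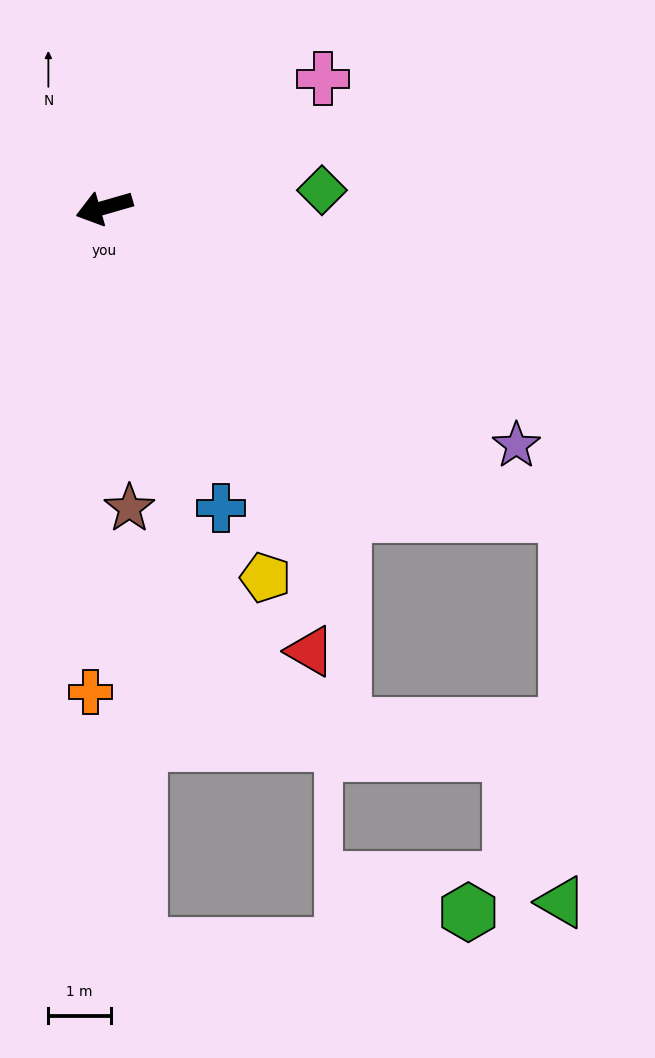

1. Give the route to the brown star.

turn left 79°, forward 4.8 m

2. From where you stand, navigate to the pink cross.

turn right 166°, forward 4.1 m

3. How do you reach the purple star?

turn left 134°, forward 7.6 m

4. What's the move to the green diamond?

turn left 168°, forward 3.5 m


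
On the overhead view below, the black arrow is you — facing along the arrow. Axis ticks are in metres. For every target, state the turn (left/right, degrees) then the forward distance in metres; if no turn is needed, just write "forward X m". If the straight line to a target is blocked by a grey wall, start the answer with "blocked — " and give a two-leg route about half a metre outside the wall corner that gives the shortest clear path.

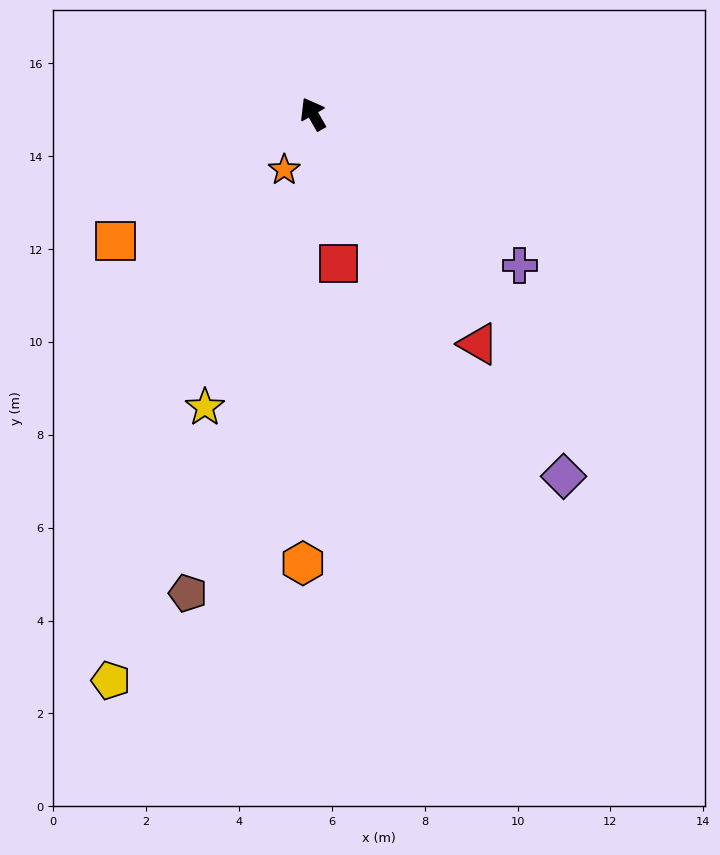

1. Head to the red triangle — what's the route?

turn right 174°, forward 6.1 m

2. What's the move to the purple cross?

turn right 156°, forward 5.5 m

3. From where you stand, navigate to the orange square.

turn left 93°, forward 5.1 m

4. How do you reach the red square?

turn left 160°, forward 3.3 m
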